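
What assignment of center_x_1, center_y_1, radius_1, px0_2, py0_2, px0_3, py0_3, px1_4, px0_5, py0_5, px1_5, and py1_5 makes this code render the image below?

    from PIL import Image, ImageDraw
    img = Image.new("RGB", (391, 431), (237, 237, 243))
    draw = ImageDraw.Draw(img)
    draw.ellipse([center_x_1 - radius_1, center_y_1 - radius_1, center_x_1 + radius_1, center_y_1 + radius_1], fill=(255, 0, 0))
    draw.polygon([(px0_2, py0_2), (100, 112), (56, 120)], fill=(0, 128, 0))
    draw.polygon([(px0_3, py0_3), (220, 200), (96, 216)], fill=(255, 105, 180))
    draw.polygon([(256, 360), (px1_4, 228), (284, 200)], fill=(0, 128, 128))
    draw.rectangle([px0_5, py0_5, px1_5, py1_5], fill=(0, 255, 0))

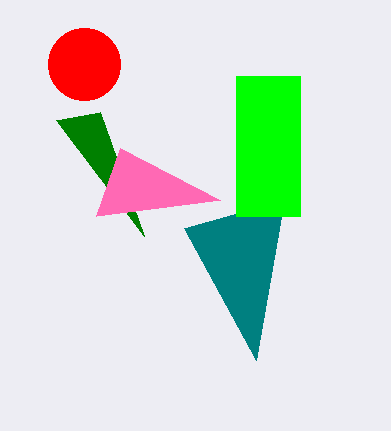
center_x_1 = 84, center_y_1 = 64, radius_1 = 36, px0_2 = 144, py0_2 = 236, px0_3 = 120, py0_3 = 148, px1_4 = 184, px0_5 = 236, py0_5 = 76, px1_5 = 300, py1_5 = 216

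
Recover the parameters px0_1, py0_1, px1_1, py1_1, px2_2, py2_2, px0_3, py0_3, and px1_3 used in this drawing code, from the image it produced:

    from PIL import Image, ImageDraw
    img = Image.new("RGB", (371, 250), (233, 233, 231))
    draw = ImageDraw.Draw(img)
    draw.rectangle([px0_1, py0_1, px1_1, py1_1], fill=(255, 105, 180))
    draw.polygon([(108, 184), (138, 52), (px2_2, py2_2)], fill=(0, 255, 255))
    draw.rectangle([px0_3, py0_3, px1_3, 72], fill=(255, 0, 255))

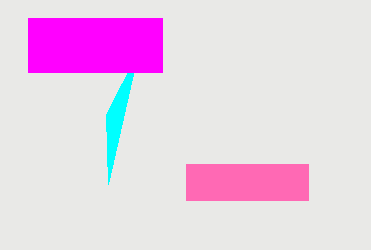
px0_1 = 186
py0_1 = 164
px1_1 = 308
py1_1 = 200
px2_2 = 106
py2_2 = 114
px0_3 = 28
py0_3 = 18
px1_3 = 162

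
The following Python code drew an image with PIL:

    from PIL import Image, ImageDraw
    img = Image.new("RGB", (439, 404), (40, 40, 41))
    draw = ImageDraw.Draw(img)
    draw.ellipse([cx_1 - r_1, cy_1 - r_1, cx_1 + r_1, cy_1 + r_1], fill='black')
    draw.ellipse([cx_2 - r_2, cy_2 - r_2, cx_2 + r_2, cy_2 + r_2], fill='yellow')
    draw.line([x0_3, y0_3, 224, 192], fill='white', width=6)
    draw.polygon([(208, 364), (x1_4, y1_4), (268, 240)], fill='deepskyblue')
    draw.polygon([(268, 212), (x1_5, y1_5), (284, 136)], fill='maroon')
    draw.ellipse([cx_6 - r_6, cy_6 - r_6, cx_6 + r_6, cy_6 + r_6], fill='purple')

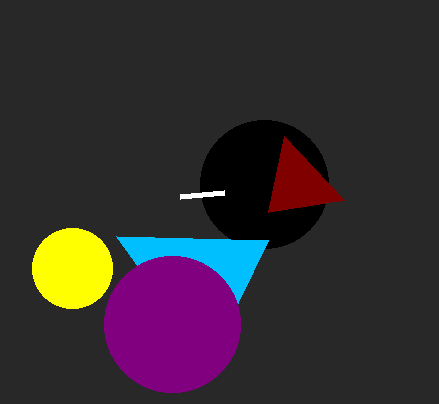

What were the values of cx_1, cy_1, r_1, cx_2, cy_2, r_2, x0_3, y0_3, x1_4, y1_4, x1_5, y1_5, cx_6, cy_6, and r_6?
cx_1 = 264; cy_1 = 184; r_1 = 64; cx_2 = 72; cy_2 = 268; r_2 = 40; x0_3 = 180; y0_3 = 196; x1_4 = 116; y1_4 = 236; x1_5 = 344; y1_5 = 200; cx_6 = 172; cy_6 = 324; r_6 = 68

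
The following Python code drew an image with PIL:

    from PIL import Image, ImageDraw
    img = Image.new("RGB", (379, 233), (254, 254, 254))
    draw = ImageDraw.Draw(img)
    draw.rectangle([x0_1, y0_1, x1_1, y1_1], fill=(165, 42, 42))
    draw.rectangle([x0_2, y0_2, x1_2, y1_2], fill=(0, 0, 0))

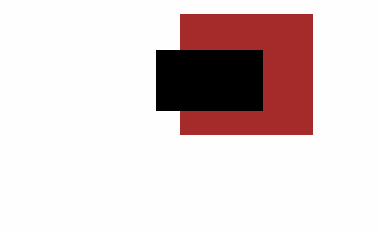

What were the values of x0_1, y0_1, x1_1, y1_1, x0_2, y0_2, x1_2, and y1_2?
x0_1 = 180
y0_1 = 14
x1_1 = 312
y1_1 = 134
x0_2 = 156
y0_2 = 50
x1_2 = 262
y1_2 = 110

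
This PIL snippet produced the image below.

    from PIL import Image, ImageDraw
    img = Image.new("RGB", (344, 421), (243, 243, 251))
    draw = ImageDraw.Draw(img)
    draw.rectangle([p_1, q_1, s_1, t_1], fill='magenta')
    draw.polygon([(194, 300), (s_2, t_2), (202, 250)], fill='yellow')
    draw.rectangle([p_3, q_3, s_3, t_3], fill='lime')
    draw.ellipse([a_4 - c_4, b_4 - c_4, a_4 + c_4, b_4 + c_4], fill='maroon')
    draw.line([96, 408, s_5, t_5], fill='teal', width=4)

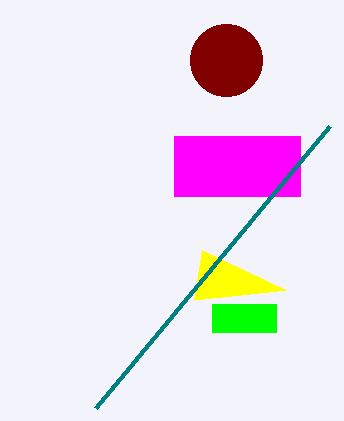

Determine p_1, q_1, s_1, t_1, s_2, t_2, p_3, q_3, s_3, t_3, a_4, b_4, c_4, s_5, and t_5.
p_1 = 174, q_1 = 136, s_1 = 300, t_1 = 196, s_2 = 286, t_2 = 290, p_3 = 212, q_3 = 304, s_3 = 276, t_3 = 332, a_4 = 226, b_4 = 60, c_4 = 36, s_5 = 330, t_5 = 126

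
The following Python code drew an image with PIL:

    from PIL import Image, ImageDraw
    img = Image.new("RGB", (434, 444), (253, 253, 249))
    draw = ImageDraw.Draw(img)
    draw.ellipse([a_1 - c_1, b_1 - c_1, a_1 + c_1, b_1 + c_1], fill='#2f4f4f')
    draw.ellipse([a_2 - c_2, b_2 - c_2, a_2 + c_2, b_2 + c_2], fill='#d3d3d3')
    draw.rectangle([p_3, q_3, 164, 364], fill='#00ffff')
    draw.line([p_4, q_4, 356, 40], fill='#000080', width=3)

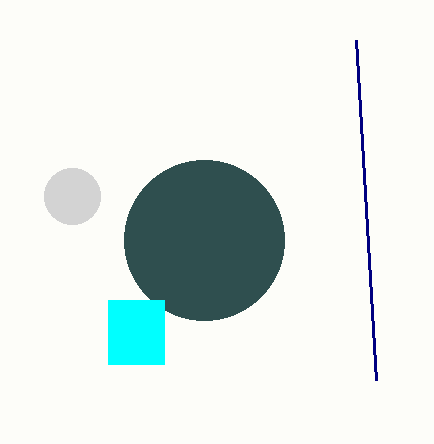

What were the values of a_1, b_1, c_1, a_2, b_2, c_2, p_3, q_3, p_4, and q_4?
a_1 = 204
b_1 = 240
c_1 = 80
a_2 = 72
b_2 = 196
c_2 = 28
p_3 = 108
q_3 = 300
p_4 = 376
q_4 = 380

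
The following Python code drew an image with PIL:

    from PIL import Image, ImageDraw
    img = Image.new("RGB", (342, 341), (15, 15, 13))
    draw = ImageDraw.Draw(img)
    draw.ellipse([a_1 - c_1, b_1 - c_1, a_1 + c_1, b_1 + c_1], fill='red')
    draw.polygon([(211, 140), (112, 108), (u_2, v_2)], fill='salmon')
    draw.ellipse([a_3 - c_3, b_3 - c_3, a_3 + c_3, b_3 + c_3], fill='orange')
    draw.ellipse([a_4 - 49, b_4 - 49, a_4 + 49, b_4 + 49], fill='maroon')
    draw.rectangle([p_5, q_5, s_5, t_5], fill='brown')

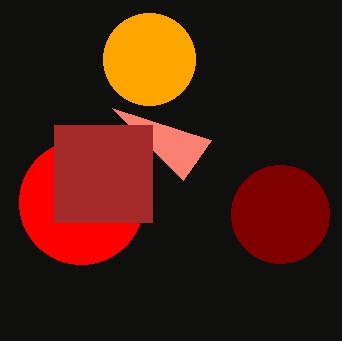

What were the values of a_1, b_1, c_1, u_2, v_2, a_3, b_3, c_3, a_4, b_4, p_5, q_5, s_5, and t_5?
a_1 = 81, b_1 = 202, c_1 = 62, u_2 = 183, v_2 = 180, a_3 = 149, b_3 = 59, c_3 = 46, a_4 = 280, b_4 = 214, p_5 = 54, q_5 = 125, s_5 = 152, t_5 = 222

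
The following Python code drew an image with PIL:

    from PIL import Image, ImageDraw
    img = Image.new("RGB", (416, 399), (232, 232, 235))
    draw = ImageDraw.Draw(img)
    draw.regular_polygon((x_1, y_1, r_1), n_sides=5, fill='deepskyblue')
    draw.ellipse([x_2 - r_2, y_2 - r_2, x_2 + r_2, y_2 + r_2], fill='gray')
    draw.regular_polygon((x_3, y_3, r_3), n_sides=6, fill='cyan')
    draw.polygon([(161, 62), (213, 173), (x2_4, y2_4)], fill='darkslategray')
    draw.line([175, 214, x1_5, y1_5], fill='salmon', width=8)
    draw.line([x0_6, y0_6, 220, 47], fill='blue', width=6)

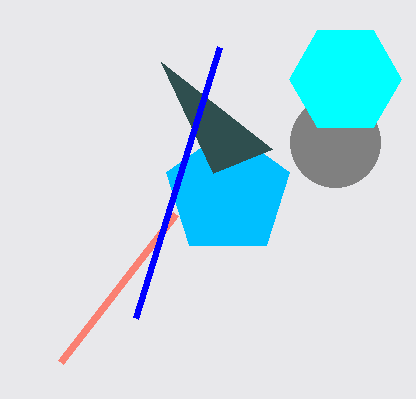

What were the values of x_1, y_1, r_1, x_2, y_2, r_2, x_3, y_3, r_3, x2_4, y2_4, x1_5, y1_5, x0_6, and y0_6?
x_1 = 228; y_1 = 193; r_1 = 65; x_2 = 335; y_2 = 142; r_2 = 45; x_3 = 345; y_3 = 79; r_3 = 56; x2_4 = 272; y2_4 = 149; x1_5 = 60; y1_5 = 362; x0_6 = 136; y0_6 = 318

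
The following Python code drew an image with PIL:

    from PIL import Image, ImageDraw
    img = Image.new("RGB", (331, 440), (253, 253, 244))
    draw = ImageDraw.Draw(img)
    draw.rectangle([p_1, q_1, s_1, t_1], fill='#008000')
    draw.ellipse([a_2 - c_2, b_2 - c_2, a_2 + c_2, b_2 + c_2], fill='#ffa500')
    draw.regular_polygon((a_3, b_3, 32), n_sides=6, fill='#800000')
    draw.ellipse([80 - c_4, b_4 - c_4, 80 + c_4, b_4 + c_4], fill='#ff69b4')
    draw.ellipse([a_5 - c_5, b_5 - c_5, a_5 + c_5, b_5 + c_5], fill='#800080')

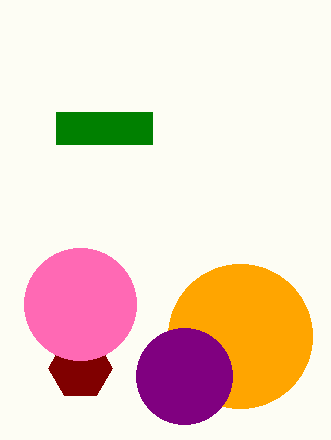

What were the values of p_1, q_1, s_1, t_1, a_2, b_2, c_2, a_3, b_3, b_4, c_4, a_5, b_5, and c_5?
p_1 = 56, q_1 = 112, s_1 = 152, t_1 = 144, a_2 = 240, b_2 = 336, c_2 = 72, a_3 = 80, b_3 = 368, b_4 = 304, c_4 = 56, a_5 = 184, b_5 = 376, c_5 = 48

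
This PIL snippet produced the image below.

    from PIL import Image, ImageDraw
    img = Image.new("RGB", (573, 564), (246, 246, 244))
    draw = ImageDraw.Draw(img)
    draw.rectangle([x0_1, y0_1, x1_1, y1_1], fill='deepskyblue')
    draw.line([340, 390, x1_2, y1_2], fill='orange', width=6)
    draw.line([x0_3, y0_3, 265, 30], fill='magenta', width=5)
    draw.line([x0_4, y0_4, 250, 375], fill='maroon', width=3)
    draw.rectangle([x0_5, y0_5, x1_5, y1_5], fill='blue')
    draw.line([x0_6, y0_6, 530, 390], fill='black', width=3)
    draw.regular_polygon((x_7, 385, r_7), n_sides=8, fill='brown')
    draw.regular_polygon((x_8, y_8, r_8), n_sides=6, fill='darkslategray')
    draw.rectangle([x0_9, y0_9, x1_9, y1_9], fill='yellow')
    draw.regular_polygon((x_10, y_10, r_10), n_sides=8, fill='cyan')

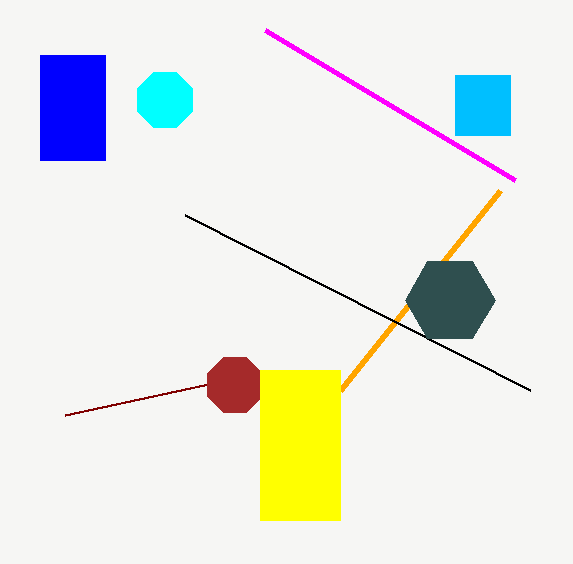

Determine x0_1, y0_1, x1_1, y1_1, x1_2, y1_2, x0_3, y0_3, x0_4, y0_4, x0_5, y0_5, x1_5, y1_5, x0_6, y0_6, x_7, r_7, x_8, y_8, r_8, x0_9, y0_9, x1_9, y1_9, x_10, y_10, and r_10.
x0_1 = 455; y0_1 = 75; x1_1 = 510; y1_1 = 135; x1_2 = 500; y1_2 = 190; x0_3 = 515; y0_3 = 180; x0_4 = 65; y0_4 = 415; x0_5 = 40; y0_5 = 55; x1_5 = 105; y1_5 = 160; x0_6 = 185; y0_6 = 215; x_7 = 235; r_7 = 30; x_8 = 450; y_8 = 300; r_8 = 45; x0_9 = 260; y0_9 = 370; x1_9 = 340; y1_9 = 520; x_10 = 165; y_10 = 100; r_10 = 30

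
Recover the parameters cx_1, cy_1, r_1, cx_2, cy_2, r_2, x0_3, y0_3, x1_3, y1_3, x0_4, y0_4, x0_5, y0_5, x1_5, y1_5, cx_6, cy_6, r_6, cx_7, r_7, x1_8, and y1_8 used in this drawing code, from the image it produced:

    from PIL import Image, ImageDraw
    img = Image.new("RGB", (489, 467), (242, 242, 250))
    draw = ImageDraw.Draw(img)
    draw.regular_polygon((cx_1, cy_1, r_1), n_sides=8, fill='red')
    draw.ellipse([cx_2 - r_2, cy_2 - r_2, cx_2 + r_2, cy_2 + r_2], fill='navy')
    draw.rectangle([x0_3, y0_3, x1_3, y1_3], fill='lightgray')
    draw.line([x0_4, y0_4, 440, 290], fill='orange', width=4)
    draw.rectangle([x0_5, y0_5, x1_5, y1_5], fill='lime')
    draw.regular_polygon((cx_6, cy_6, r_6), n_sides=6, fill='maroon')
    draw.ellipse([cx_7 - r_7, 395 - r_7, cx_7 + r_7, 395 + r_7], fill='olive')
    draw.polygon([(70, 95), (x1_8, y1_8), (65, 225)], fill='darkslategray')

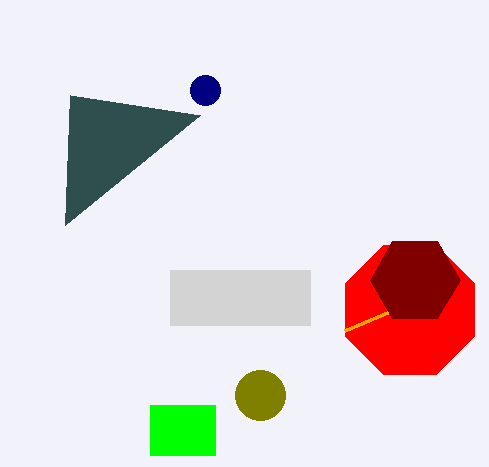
cx_1 = 410
cy_1 = 310
r_1 = 70
cx_2 = 205
cy_2 = 90
r_2 = 15
x0_3 = 170
y0_3 = 270
x1_3 = 310
y1_3 = 325
x0_4 = 345
y0_4 = 330
x0_5 = 150
y0_5 = 405
x1_5 = 215
y1_5 = 455
cx_6 = 415
cy_6 = 280
r_6 = 45
cx_7 = 260
r_7 = 25
x1_8 = 200
y1_8 = 115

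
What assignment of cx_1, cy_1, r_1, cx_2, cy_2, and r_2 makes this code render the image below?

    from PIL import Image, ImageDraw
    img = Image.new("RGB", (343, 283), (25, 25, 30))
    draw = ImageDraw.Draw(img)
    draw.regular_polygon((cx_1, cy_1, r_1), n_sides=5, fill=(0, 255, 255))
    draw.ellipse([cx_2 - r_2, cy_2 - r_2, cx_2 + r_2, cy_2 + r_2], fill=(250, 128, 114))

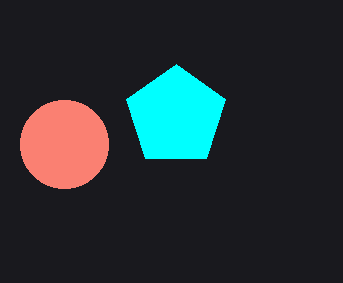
cx_1 = 176; cy_1 = 116; r_1 = 52; cx_2 = 64; cy_2 = 144; r_2 = 44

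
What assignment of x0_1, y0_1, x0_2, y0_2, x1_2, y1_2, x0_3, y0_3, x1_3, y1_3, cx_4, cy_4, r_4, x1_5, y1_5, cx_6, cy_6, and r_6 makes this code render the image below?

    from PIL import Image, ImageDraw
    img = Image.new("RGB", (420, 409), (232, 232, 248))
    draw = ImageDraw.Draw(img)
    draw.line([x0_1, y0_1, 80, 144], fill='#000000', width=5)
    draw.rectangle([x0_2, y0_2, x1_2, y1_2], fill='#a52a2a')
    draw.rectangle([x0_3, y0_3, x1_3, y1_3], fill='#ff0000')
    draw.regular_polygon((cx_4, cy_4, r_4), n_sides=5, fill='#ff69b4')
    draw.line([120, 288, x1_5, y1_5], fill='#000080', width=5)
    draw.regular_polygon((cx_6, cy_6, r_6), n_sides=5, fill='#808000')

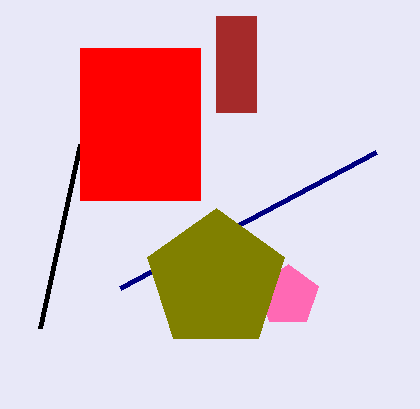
x0_1 = 40, y0_1 = 328, x0_2 = 216, y0_2 = 16, x1_2 = 256, y1_2 = 112, x0_3 = 80, y0_3 = 48, x1_3 = 200, y1_3 = 200, cx_4 = 288, cy_4 = 296, r_4 = 32, x1_5 = 376, y1_5 = 152, cx_6 = 216, cy_6 = 280, r_6 = 72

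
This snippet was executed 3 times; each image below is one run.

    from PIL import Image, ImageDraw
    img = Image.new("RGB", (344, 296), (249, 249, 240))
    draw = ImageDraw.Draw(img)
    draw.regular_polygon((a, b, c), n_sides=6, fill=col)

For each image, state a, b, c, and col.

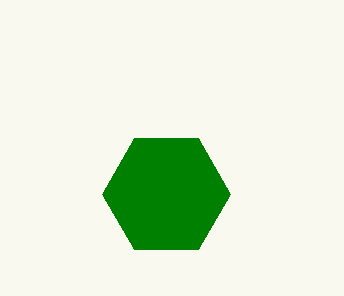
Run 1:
a = 166, b = 194, c = 64, col = 'green'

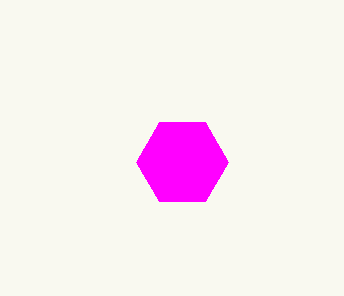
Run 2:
a = 182, b = 162, c = 46, col = 'magenta'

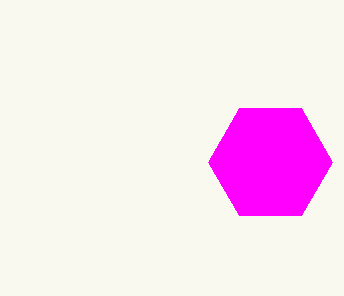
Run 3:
a = 270
b = 162
c = 62
col = 'magenta'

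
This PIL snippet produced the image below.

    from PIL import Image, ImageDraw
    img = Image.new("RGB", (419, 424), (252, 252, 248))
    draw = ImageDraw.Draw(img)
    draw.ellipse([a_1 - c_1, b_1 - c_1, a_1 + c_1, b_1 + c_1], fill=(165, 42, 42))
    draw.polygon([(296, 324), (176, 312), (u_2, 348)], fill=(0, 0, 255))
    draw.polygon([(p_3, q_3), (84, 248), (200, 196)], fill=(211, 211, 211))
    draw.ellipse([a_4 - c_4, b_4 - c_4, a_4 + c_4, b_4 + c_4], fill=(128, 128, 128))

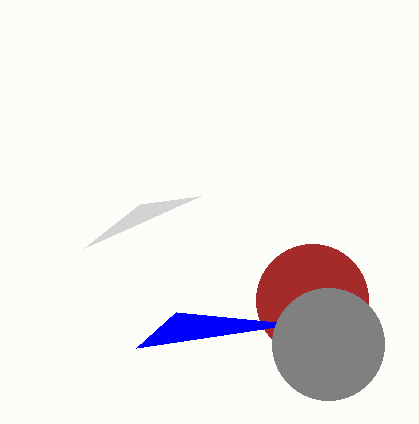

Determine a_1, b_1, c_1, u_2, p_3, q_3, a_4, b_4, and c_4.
a_1 = 312
b_1 = 300
c_1 = 56
u_2 = 136
p_3 = 140
q_3 = 204
a_4 = 328
b_4 = 344
c_4 = 56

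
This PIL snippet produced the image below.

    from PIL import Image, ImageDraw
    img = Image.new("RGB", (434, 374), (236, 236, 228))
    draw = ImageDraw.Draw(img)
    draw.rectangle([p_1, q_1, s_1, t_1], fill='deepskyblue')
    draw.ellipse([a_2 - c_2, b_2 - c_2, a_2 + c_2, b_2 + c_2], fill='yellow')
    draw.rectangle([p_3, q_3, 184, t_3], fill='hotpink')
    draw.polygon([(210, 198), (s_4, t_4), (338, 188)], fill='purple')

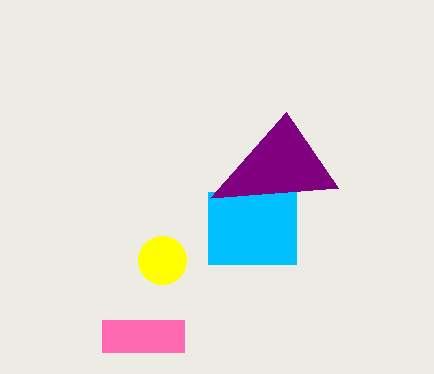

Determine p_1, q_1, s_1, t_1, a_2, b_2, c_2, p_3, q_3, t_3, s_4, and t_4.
p_1 = 208, q_1 = 192, s_1 = 296, t_1 = 264, a_2 = 162, b_2 = 260, c_2 = 24, p_3 = 102, q_3 = 320, t_3 = 352, s_4 = 286, t_4 = 112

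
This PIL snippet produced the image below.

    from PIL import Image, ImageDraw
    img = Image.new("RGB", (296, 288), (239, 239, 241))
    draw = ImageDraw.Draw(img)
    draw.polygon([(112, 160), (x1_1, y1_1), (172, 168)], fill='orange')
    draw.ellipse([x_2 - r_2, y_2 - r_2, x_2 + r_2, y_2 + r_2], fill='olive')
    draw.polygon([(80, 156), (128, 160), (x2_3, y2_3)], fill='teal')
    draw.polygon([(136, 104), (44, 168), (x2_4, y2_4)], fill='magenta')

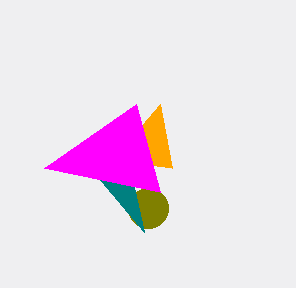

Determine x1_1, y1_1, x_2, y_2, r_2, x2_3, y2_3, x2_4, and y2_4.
x1_1 = 160; y1_1 = 104; x_2 = 148; y_2 = 208; r_2 = 20; x2_3 = 144; y2_3 = 232; x2_4 = 160; y2_4 = 192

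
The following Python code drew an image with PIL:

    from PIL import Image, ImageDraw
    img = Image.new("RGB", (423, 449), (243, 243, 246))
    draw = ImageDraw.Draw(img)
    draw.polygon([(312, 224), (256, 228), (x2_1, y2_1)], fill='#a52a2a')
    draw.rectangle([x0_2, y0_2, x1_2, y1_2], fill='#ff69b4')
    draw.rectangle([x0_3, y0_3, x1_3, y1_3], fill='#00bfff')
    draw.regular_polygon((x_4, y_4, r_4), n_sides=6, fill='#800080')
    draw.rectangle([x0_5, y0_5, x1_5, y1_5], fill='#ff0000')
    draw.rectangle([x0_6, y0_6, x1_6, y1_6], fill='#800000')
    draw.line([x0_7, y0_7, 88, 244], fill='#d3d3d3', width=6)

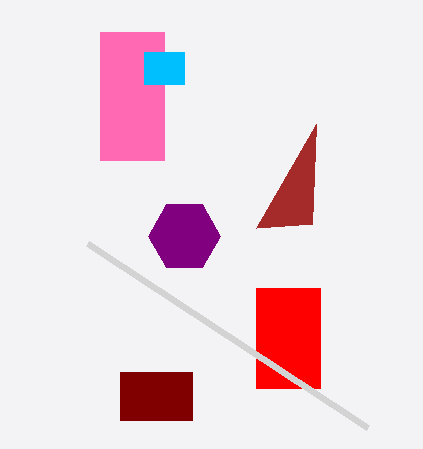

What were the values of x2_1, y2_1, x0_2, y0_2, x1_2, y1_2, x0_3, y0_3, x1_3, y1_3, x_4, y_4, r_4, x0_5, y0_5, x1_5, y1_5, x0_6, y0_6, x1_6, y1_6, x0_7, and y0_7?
x2_1 = 316, y2_1 = 124, x0_2 = 100, y0_2 = 32, x1_2 = 164, y1_2 = 160, x0_3 = 144, y0_3 = 52, x1_3 = 184, y1_3 = 84, x_4 = 184, y_4 = 236, r_4 = 36, x0_5 = 256, y0_5 = 288, x1_5 = 320, y1_5 = 388, x0_6 = 120, y0_6 = 372, x1_6 = 192, y1_6 = 420, x0_7 = 368, y0_7 = 428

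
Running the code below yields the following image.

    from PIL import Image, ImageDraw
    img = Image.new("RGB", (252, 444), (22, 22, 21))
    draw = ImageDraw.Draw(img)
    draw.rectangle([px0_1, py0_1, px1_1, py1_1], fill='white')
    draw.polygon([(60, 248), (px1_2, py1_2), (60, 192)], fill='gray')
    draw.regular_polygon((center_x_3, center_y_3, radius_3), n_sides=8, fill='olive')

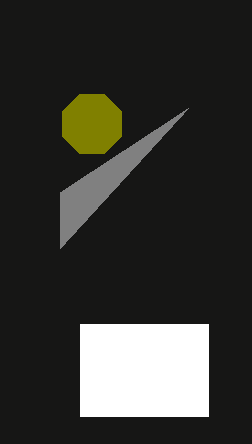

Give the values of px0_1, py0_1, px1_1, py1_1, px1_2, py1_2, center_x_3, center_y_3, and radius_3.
px0_1 = 80
py0_1 = 324
px1_1 = 208
py1_1 = 416
px1_2 = 188
py1_2 = 108
center_x_3 = 92
center_y_3 = 124
radius_3 = 32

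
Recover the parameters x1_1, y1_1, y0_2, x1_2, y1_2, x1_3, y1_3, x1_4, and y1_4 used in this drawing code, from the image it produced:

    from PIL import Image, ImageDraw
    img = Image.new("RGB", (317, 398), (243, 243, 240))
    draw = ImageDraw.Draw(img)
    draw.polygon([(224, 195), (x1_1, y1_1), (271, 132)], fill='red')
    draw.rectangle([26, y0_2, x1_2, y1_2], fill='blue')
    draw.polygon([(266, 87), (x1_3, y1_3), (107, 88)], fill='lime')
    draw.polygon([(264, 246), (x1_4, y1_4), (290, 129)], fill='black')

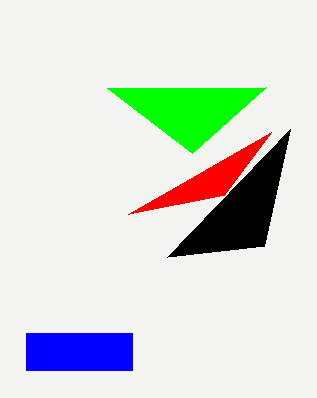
x1_1 = 128, y1_1 = 214, y0_2 = 333, x1_2 = 132, y1_2 = 370, x1_3 = 192, y1_3 = 153, x1_4 = 167, y1_4 = 257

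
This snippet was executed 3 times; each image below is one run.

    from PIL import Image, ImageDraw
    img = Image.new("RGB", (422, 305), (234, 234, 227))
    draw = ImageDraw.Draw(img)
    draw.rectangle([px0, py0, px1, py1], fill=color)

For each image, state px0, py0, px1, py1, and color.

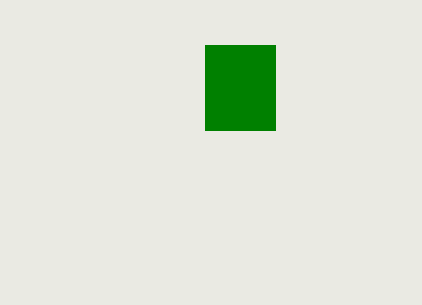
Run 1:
px0 = 205
py0 = 45
px1 = 275
py1 = 130
color = 'green'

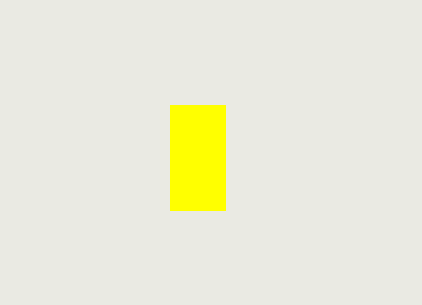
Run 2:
px0 = 170
py0 = 105
px1 = 225
py1 = 210
color = 'yellow'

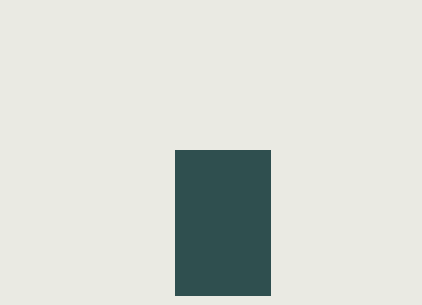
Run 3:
px0 = 175, py0 = 150, px1 = 270, py1 = 295, color = 'darkslategray'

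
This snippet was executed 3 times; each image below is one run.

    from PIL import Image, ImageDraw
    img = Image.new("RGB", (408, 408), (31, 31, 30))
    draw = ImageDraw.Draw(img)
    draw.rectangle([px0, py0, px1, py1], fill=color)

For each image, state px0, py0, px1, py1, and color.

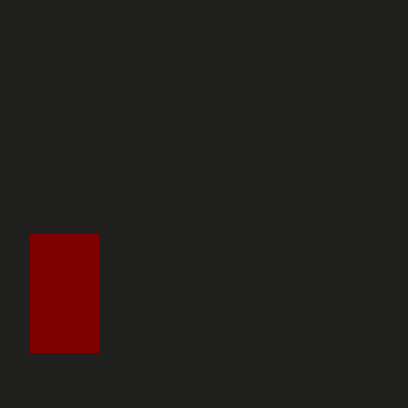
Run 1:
px0 = 30
py0 = 234
px1 = 98
py1 = 352
color = 'maroon'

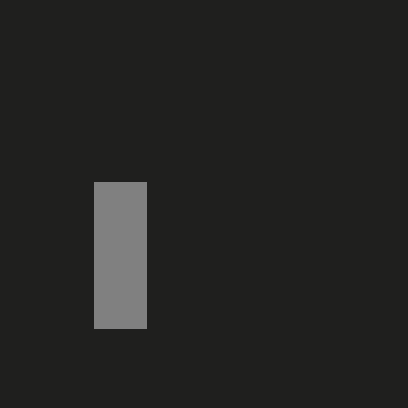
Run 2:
px0 = 94, py0 = 182, px1 = 146, py1 = 328, color = 'gray'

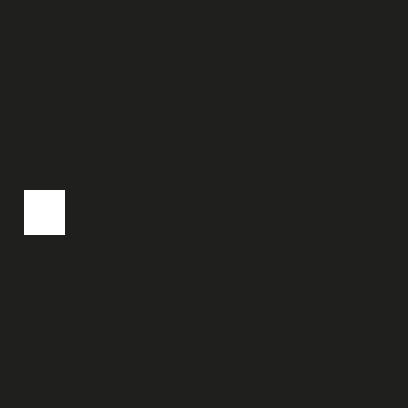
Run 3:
px0 = 24
py0 = 190
px1 = 64
py1 = 234
color = 'white'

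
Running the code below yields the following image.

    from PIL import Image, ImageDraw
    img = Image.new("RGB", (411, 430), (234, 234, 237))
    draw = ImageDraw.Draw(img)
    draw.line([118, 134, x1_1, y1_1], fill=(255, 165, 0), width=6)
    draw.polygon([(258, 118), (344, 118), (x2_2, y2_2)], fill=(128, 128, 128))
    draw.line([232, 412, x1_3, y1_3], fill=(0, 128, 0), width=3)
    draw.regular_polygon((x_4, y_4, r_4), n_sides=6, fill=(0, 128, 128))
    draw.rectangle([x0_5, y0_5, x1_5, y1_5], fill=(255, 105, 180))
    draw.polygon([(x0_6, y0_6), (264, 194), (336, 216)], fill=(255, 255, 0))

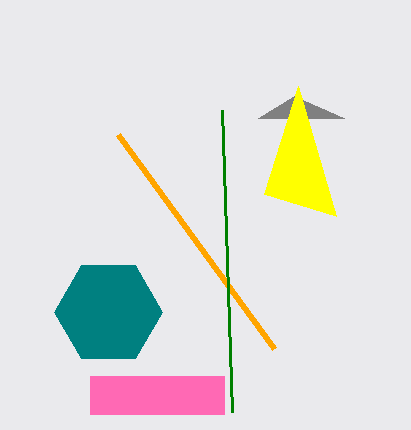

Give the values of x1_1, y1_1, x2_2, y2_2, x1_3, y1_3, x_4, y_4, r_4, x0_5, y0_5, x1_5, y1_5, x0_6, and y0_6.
x1_1 = 274; y1_1 = 348; x2_2 = 294; y2_2 = 96; x1_3 = 222; y1_3 = 110; x_4 = 108; y_4 = 312; r_4 = 54; x0_5 = 90; y0_5 = 376; x1_5 = 224; y1_5 = 414; x0_6 = 298; y0_6 = 86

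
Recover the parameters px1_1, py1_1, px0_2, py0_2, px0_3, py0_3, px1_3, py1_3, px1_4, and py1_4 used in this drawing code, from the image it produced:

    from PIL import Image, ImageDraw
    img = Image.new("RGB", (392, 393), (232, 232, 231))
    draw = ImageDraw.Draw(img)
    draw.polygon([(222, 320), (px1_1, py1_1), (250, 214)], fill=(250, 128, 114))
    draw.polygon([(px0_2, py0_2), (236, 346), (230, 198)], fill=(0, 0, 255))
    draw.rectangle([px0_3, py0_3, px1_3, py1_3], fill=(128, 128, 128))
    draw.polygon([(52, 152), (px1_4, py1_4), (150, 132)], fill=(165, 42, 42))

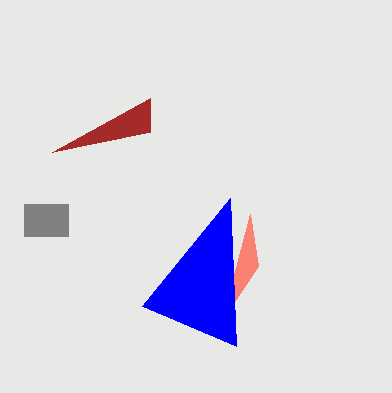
px1_1 = 258; py1_1 = 266; px0_2 = 142; py0_2 = 306; px0_3 = 24; py0_3 = 204; px1_3 = 68; py1_3 = 236; px1_4 = 150; py1_4 = 98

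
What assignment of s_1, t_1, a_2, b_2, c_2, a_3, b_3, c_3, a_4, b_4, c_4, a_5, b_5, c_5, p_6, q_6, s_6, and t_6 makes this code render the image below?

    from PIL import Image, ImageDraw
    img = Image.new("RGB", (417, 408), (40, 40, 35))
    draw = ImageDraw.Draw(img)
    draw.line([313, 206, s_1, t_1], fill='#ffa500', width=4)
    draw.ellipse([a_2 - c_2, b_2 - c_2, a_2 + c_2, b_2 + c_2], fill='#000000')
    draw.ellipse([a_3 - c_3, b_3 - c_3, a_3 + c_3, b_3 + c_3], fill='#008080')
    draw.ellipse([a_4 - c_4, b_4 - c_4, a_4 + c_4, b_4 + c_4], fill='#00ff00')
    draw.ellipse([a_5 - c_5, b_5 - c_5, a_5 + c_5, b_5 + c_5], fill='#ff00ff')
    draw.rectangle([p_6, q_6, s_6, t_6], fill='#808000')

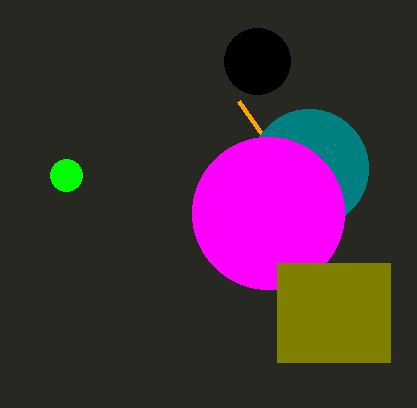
s_1 = 239
t_1 = 101
a_2 = 257
b_2 = 61
c_2 = 33
a_3 = 309
b_3 = 168
c_3 = 59
a_4 = 66
b_4 = 175
c_4 = 16
a_5 = 268
b_5 = 213
c_5 = 76
p_6 = 277
q_6 = 263
s_6 = 390
t_6 = 362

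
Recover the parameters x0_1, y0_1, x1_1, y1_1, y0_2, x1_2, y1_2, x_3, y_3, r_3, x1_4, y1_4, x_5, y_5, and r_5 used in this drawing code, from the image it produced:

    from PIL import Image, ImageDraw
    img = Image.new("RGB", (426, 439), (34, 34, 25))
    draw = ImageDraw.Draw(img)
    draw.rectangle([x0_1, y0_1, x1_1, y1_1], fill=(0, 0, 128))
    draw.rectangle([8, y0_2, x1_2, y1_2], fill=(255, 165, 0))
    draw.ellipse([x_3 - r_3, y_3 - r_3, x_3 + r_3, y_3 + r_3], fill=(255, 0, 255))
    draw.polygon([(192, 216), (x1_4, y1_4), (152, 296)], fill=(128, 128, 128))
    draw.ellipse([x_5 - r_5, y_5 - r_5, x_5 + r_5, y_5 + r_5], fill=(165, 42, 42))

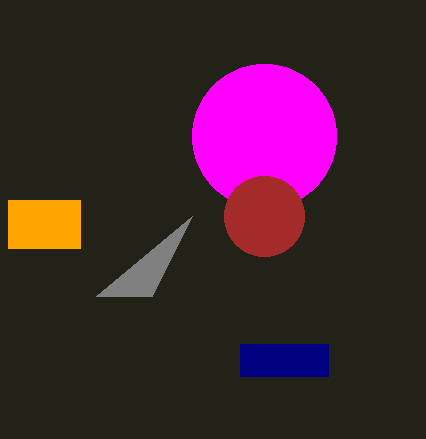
x0_1 = 240, y0_1 = 344, x1_1 = 328, y1_1 = 376, y0_2 = 200, x1_2 = 80, y1_2 = 248, x_3 = 264, y_3 = 136, r_3 = 72, x1_4 = 96, y1_4 = 296, x_5 = 264, y_5 = 216, r_5 = 40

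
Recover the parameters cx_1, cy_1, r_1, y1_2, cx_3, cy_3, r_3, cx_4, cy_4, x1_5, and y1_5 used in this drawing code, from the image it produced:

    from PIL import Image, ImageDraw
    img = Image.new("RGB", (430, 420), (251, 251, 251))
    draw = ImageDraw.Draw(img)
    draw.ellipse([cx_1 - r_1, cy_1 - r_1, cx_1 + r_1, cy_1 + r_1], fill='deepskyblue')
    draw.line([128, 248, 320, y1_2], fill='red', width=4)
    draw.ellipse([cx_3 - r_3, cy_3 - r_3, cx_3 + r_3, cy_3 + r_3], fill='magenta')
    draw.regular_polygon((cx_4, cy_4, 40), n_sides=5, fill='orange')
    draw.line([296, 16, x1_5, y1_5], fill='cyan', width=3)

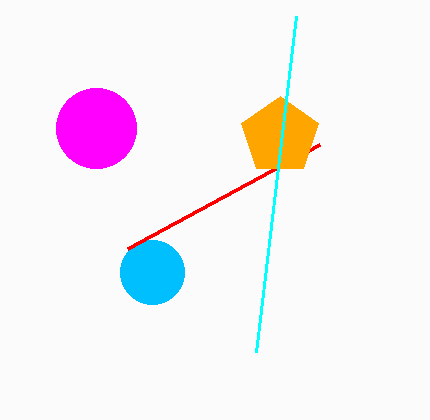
cx_1 = 152; cy_1 = 272; r_1 = 32; y1_2 = 144; cx_3 = 96; cy_3 = 128; r_3 = 40; cx_4 = 280; cy_4 = 136; x1_5 = 256; y1_5 = 352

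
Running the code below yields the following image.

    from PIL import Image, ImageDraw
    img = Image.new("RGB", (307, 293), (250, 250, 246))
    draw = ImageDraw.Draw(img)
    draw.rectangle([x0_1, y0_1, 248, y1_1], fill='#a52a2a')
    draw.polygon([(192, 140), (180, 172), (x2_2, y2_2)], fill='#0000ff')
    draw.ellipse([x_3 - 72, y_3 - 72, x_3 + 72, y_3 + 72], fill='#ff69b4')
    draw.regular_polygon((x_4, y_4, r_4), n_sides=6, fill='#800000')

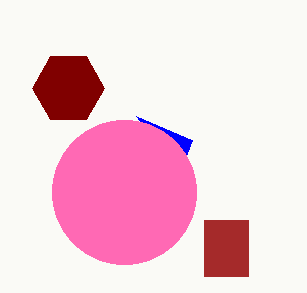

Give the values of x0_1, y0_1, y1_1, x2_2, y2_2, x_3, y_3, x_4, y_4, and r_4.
x0_1 = 204; y0_1 = 220; y1_1 = 276; x2_2 = 136; y2_2 = 116; x_3 = 124; y_3 = 192; x_4 = 68; y_4 = 88; r_4 = 36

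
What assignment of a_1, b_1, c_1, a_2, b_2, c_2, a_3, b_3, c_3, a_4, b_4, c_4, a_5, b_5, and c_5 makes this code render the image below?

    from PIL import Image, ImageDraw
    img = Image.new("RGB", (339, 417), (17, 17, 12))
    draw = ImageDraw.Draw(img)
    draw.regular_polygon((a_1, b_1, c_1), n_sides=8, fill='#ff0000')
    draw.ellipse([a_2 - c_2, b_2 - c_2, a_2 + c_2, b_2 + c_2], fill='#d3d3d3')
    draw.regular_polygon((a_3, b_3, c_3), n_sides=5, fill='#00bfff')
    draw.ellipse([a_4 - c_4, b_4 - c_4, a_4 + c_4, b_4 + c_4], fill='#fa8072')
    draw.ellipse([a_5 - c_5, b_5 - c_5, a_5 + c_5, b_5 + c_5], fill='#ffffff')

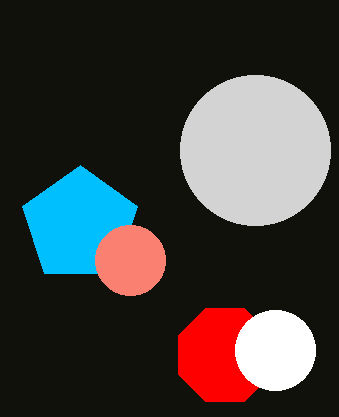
a_1 = 225, b_1 = 355, c_1 = 50, a_2 = 255, b_2 = 150, c_2 = 75, a_3 = 80, b_3 = 225, c_3 = 60, a_4 = 130, b_4 = 260, c_4 = 35, a_5 = 275, b_5 = 350, c_5 = 40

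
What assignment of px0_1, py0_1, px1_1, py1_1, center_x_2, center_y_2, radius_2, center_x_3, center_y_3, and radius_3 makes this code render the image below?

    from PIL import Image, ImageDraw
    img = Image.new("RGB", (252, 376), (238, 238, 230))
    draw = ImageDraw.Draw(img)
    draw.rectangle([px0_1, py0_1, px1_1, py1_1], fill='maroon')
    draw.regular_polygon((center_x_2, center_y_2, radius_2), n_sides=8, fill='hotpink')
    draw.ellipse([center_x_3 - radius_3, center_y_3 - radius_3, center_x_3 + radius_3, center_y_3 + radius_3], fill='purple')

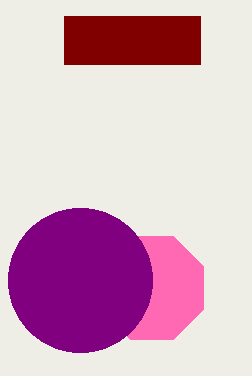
px0_1 = 64
py0_1 = 16
px1_1 = 200
py1_1 = 64
center_x_2 = 152
center_y_2 = 288
radius_2 = 56
center_x_3 = 80
center_y_3 = 280
radius_3 = 72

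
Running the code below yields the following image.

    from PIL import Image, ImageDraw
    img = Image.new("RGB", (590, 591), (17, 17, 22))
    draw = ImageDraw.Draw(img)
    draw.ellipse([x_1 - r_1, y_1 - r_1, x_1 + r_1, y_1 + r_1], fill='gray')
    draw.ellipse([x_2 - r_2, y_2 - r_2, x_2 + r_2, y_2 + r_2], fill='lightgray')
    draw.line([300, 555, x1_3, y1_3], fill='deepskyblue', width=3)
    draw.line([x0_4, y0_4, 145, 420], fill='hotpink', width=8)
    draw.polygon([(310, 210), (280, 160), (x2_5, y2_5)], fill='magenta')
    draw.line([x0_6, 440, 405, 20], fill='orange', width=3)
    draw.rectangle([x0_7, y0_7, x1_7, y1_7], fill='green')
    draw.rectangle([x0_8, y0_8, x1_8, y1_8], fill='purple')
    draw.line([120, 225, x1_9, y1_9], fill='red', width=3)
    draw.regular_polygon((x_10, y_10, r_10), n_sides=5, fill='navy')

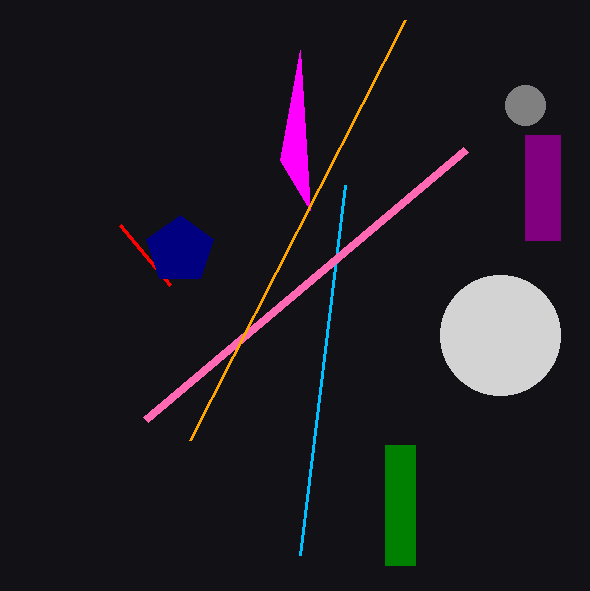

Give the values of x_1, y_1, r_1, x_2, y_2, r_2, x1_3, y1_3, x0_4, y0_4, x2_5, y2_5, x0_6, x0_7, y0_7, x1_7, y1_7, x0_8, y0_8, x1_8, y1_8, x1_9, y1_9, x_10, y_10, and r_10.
x_1 = 525
y_1 = 105
r_1 = 20
x_2 = 500
y_2 = 335
r_2 = 60
x1_3 = 345
y1_3 = 185
x0_4 = 465
y0_4 = 150
x2_5 = 300
y2_5 = 50
x0_6 = 190
x0_7 = 385
y0_7 = 445
x1_7 = 415
y1_7 = 565
x0_8 = 525
y0_8 = 135
x1_8 = 560
y1_8 = 240
x1_9 = 170
y1_9 = 285
x_10 = 180
y_10 = 250
r_10 = 35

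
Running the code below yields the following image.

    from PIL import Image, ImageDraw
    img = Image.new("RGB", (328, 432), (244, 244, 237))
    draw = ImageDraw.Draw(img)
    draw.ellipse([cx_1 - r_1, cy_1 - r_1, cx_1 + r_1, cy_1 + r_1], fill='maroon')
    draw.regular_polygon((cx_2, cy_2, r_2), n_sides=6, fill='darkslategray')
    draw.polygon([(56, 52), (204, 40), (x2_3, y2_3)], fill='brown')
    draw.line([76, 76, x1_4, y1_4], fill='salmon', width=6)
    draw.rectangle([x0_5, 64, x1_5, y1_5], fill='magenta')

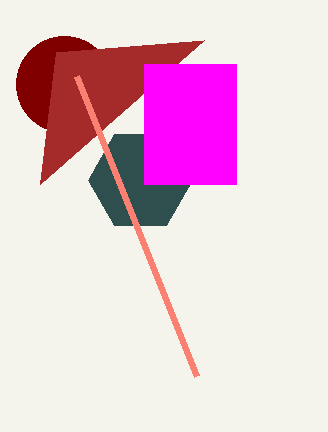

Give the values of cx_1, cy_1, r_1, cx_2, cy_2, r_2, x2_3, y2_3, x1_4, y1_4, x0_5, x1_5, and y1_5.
cx_1 = 64; cy_1 = 84; r_1 = 48; cx_2 = 140; cy_2 = 180; r_2 = 52; x2_3 = 40; y2_3 = 184; x1_4 = 196; y1_4 = 376; x0_5 = 144; x1_5 = 236; y1_5 = 184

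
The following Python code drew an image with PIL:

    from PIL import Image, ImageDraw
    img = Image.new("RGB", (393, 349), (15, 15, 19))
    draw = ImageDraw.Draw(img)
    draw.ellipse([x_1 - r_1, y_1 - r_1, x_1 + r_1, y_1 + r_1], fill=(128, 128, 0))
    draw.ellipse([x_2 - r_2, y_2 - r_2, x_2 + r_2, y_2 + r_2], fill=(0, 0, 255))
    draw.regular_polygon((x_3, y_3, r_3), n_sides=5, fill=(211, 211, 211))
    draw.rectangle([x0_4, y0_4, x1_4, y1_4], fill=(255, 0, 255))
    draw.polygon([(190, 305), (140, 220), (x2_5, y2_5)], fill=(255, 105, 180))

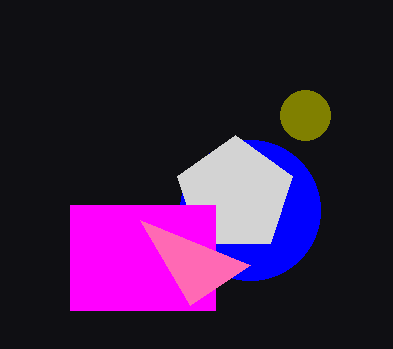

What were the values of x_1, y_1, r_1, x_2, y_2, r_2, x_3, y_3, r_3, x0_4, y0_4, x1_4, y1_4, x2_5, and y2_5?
x_1 = 305, y_1 = 115, r_1 = 25, x_2 = 250, y_2 = 210, r_2 = 70, x_3 = 235, y_3 = 195, r_3 = 60, x0_4 = 70, y0_4 = 205, x1_4 = 215, y1_4 = 310, x2_5 = 250, y2_5 = 265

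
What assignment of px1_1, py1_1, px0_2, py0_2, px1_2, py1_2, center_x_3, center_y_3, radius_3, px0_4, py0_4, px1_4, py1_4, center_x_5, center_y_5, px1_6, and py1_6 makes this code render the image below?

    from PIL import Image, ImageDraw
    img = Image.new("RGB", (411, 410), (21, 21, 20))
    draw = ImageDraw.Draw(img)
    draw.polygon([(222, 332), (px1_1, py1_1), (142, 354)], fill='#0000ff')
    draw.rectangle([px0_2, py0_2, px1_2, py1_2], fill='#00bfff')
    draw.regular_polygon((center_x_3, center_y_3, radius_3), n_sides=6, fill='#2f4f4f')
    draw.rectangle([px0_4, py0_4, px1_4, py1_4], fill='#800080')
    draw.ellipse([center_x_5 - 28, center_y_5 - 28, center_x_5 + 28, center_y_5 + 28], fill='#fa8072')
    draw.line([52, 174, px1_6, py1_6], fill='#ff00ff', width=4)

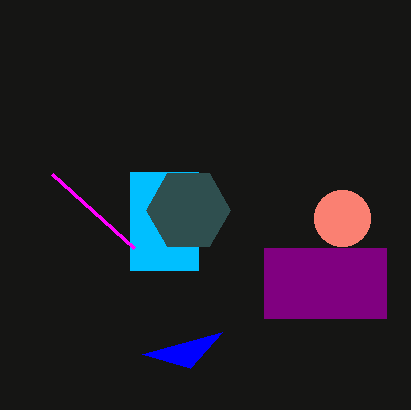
px1_1 = 190
py1_1 = 368
px0_2 = 130
py0_2 = 172
px1_2 = 198
py1_2 = 270
center_x_3 = 188
center_y_3 = 210
radius_3 = 42
px0_4 = 264
py0_4 = 248
px1_4 = 386
py1_4 = 318
center_x_5 = 342
center_y_5 = 218
px1_6 = 134
py1_6 = 248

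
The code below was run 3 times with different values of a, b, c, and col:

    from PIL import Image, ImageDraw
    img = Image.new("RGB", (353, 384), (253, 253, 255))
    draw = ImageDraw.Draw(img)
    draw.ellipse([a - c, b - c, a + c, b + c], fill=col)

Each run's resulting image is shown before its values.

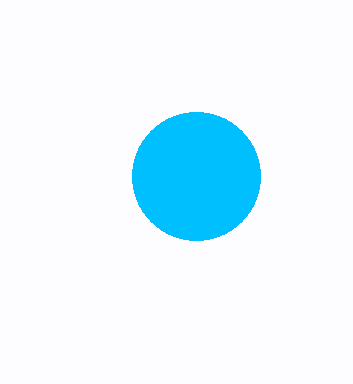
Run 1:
a = 196, b = 176, c = 64, col = 'deepskyblue'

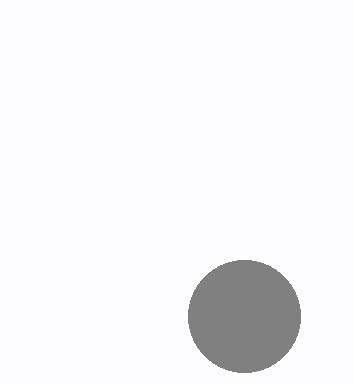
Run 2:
a = 244
b = 316
c = 56
col = 'gray'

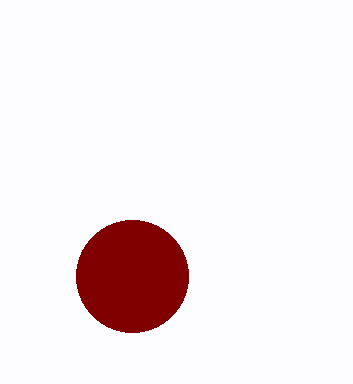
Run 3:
a = 132, b = 276, c = 56, col = 'maroon'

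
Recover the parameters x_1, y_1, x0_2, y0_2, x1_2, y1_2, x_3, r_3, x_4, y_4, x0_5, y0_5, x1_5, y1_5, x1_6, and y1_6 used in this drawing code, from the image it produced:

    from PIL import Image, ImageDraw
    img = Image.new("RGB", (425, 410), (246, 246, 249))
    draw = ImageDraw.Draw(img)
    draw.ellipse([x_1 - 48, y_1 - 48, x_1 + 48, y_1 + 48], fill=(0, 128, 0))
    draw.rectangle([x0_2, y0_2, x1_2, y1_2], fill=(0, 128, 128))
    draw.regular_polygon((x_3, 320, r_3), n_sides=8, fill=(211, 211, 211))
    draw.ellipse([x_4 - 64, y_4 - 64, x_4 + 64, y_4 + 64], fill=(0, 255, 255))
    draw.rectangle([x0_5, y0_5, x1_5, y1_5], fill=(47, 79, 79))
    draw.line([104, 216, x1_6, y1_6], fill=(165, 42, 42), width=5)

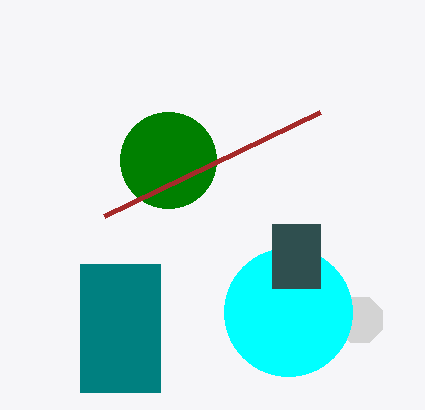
x_1 = 168; y_1 = 160; x0_2 = 80; y0_2 = 264; x1_2 = 160; y1_2 = 392; x_3 = 360; r_3 = 24; x_4 = 288; y_4 = 312; x0_5 = 272; y0_5 = 224; x1_5 = 320; y1_5 = 288; x1_6 = 320; y1_6 = 112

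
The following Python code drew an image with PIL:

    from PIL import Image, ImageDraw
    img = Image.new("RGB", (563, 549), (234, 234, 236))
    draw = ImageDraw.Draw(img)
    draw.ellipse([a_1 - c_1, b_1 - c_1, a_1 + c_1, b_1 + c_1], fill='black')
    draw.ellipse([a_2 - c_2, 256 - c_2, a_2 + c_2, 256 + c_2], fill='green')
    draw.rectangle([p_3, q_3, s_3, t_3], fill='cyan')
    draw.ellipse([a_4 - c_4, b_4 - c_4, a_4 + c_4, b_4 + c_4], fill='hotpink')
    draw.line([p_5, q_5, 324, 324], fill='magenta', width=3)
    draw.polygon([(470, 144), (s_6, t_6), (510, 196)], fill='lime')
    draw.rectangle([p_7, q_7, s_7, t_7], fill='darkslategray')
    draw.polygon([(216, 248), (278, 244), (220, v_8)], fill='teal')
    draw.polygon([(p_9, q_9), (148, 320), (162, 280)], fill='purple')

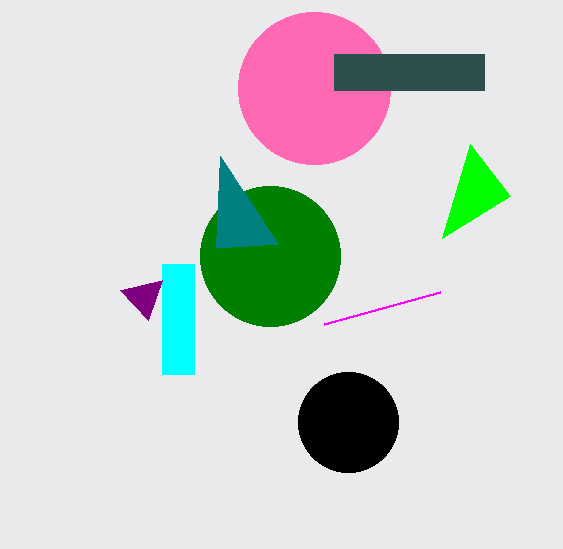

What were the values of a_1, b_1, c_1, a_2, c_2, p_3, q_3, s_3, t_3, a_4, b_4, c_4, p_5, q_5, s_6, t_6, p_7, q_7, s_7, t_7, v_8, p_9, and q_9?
a_1 = 348
b_1 = 422
c_1 = 50
a_2 = 270
c_2 = 70
p_3 = 162
q_3 = 264
s_3 = 194
t_3 = 374
a_4 = 314
b_4 = 88
c_4 = 76
p_5 = 440
q_5 = 292
s_6 = 442
t_6 = 238
p_7 = 334
q_7 = 54
s_7 = 484
t_7 = 90
v_8 = 156
p_9 = 120
q_9 = 290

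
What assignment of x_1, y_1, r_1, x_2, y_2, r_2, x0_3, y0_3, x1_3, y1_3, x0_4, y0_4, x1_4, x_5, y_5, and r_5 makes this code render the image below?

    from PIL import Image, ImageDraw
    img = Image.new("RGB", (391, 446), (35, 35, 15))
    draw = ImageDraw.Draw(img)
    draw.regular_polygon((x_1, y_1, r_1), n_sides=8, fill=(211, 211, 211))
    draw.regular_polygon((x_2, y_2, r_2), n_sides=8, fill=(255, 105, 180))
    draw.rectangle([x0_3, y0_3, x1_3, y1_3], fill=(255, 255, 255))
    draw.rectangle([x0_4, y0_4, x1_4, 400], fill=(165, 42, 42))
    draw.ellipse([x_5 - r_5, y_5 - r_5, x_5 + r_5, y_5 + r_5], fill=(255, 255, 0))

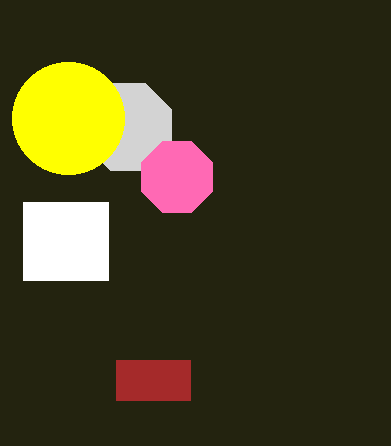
x_1 = 128, y_1 = 127, r_1 = 47, x_2 = 177, y_2 = 177, r_2 = 38, x0_3 = 23, y0_3 = 202, x1_3 = 108, y1_3 = 280, x0_4 = 116, y0_4 = 360, x1_4 = 190, x_5 = 68, y_5 = 118, r_5 = 56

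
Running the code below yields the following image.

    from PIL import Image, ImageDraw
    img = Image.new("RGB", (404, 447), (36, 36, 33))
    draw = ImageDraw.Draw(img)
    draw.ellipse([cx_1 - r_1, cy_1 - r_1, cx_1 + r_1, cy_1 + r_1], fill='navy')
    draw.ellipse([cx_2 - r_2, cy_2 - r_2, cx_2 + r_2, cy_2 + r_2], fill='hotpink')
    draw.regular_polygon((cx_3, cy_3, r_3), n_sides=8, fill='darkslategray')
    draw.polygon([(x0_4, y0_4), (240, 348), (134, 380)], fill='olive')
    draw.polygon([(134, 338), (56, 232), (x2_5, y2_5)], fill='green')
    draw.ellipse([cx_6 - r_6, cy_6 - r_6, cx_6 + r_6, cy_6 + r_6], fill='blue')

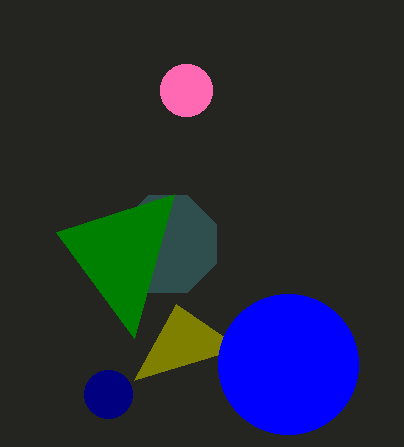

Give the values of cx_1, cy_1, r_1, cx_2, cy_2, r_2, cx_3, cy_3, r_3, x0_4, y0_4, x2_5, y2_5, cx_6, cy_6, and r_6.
cx_1 = 108
cy_1 = 394
r_1 = 24
cx_2 = 186
cy_2 = 90
r_2 = 26
cx_3 = 168
cy_3 = 244
r_3 = 52
x0_4 = 176
y0_4 = 304
x2_5 = 174
y2_5 = 194
cx_6 = 288
cy_6 = 364
r_6 = 70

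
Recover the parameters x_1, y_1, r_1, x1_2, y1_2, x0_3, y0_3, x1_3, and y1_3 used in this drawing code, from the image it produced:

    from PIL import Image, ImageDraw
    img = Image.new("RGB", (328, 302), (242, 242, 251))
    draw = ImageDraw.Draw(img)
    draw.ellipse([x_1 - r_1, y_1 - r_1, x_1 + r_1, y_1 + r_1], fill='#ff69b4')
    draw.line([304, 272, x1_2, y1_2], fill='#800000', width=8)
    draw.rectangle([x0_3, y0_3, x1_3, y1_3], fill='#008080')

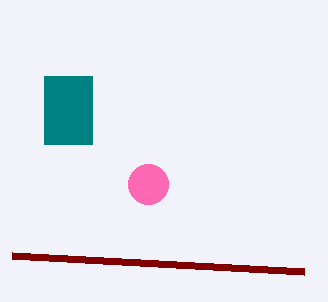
x_1 = 148, y_1 = 184, r_1 = 20, x1_2 = 12, y1_2 = 256, x0_3 = 44, y0_3 = 76, x1_3 = 92, y1_3 = 144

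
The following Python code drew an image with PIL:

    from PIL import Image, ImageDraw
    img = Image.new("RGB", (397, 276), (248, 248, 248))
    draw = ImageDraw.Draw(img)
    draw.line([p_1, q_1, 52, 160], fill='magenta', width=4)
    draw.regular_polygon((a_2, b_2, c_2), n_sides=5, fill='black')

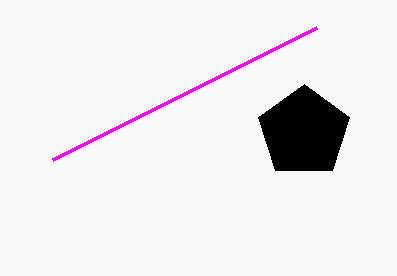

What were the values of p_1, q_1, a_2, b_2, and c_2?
p_1 = 316; q_1 = 28; a_2 = 304; b_2 = 132; c_2 = 48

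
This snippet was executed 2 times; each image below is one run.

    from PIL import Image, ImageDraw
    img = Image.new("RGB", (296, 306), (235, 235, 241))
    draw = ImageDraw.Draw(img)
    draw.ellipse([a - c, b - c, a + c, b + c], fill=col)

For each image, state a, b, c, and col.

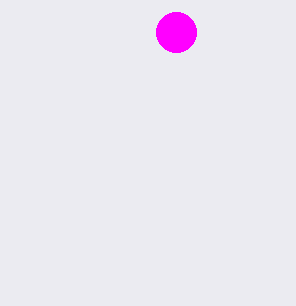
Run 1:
a = 176
b = 32
c = 20
col = 'magenta'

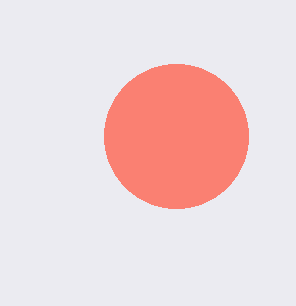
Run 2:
a = 176, b = 136, c = 72, col = 'salmon'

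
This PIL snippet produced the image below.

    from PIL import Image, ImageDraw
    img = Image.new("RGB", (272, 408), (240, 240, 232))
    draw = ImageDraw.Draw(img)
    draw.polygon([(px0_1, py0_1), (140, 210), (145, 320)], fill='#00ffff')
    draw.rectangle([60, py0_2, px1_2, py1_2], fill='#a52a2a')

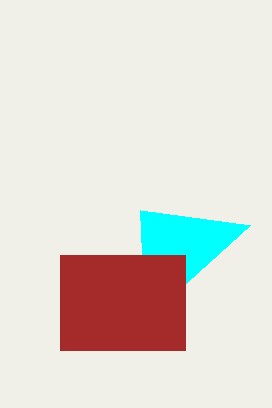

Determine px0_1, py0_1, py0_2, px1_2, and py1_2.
px0_1 = 250
py0_1 = 225
py0_2 = 255
px1_2 = 185
py1_2 = 350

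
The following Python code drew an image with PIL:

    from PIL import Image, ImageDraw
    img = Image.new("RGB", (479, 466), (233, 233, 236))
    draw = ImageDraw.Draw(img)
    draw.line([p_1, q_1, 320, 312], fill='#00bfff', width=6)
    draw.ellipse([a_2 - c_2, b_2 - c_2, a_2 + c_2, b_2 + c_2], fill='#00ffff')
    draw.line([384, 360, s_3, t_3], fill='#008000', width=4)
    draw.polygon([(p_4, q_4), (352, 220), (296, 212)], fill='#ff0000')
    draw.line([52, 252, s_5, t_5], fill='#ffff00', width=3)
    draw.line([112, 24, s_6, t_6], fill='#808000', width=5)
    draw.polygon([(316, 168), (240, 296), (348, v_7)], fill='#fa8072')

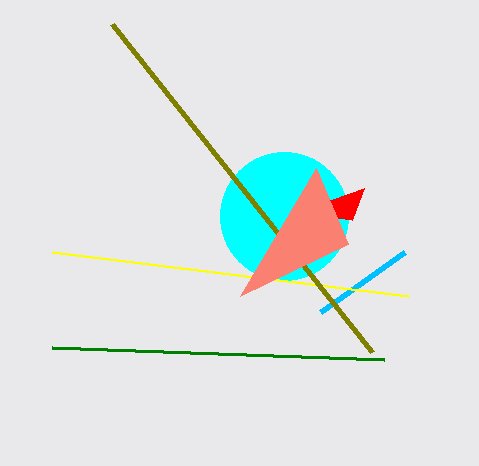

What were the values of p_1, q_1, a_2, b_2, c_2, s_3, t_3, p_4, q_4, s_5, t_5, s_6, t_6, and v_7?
p_1 = 404
q_1 = 252
a_2 = 284
b_2 = 216
c_2 = 64
s_3 = 52
t_3 = 348
p_4 = 364
q_4 = 188
s_5 = 408
t_5 = 296
s_6 = 372
t_6 = 352
v_7 = 244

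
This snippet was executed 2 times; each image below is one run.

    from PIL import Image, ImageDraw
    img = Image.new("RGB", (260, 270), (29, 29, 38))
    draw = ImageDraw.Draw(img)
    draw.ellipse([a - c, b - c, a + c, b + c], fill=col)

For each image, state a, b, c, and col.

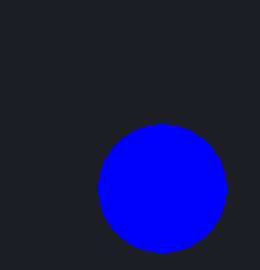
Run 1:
a = 162
b = 188
c = 64
col = 'blue'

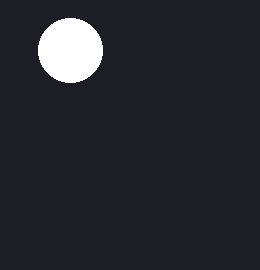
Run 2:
a = 70
b = 50
c = 32
col = 'white'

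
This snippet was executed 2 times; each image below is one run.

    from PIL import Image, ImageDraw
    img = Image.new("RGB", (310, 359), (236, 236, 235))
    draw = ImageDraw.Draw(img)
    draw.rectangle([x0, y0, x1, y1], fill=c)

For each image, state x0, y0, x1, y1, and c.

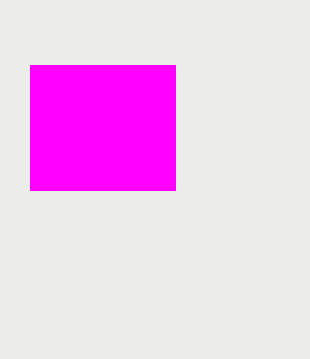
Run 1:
x0 = 30, y0 = 65, x1 = 175, y1 = 190, c = 'magenta'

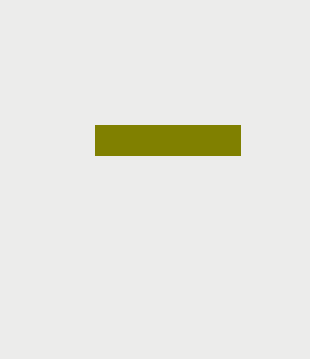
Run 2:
x0 = 95; y0 = 125; x1 = 240; y1 = 155; c = 'olive'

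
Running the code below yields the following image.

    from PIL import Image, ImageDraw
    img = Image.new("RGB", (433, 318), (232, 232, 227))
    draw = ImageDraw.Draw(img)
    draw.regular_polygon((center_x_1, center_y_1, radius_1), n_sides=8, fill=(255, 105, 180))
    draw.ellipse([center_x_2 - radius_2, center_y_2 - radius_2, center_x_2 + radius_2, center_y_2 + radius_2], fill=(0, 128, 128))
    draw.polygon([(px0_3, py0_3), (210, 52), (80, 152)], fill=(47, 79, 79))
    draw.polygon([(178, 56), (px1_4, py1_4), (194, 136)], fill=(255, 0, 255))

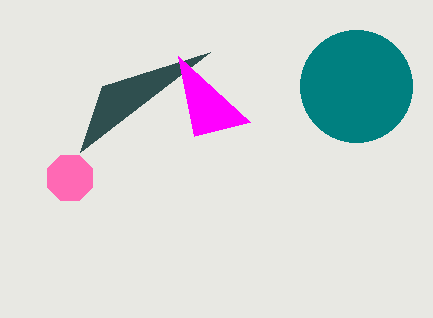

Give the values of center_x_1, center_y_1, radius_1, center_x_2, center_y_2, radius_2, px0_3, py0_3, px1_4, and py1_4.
center_x_1 = 70, center_y_1 = 178, radius_1 = 24, center_x_2 = 356, center_y_2 = 86, radius_2 = 56, px0_3 = 102, py0_3 = 86, px1_4 = 250, py1_4 = 122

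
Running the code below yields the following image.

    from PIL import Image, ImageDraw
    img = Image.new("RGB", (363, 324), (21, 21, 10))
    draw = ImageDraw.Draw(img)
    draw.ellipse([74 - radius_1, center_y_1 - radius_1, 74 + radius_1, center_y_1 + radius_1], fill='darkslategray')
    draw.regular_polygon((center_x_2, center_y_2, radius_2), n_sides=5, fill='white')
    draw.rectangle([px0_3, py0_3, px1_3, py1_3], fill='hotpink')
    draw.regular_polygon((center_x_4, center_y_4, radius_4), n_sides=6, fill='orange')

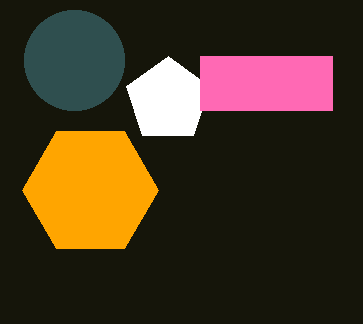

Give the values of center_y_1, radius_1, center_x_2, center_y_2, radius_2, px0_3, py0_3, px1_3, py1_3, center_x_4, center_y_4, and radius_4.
center_y_1 = 60; radius_1 = 50; center_x_2 = 168; center_y_2 = 100; radius_2 = 44; px0_3 = 200; py0_3 = 56; px1_3 = 332; py1_3 = 110; center_x_4 = 90; center_y_4 = 190; radius_4 = 68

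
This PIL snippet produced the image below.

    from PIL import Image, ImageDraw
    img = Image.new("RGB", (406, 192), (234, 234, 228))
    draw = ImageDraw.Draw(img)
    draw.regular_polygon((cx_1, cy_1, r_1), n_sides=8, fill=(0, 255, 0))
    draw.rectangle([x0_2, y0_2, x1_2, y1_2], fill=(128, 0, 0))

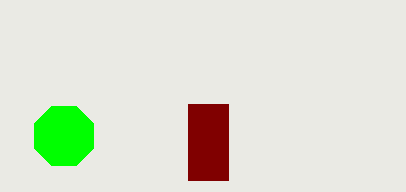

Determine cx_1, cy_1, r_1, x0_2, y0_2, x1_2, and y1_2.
cx_1 = 64
cy_1 = 136
r_1 = 32
x0_2 = 188
y0_2 = 104
x1_2 = 228
y1_2 = 180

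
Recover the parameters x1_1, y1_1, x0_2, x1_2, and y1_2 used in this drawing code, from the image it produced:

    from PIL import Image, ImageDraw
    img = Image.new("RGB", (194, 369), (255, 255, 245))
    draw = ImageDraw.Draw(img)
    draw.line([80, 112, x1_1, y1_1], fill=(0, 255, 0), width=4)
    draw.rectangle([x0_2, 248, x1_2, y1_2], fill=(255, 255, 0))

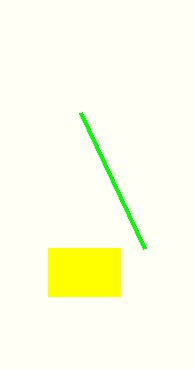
x1_1 = 144, y1_1 = 248, x0_2 = 48, x1_2 = 120, y1_2 = 296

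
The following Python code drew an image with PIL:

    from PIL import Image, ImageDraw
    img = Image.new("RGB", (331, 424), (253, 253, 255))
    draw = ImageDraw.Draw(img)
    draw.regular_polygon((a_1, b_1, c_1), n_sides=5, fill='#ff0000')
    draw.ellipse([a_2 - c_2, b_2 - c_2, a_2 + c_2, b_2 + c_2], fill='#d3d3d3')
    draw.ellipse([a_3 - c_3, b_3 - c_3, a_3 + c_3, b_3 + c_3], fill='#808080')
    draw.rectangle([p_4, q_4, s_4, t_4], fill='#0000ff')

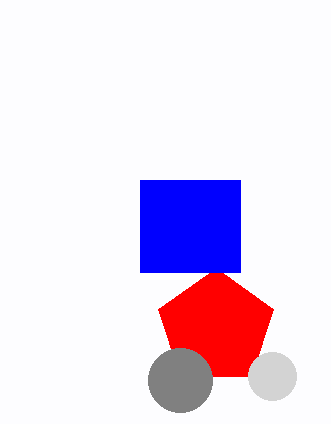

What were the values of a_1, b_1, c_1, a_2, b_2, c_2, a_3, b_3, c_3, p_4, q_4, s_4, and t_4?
a_1 = 216, b_1 = 328, c_1 = 60, a_2 = 272, b_2 = 376, c_2 = 24, a_3 = 180, b_3 = 380, c_3 = 32, p_4 = 140, q_4 = 180, s_4 = 240, t_4 = 272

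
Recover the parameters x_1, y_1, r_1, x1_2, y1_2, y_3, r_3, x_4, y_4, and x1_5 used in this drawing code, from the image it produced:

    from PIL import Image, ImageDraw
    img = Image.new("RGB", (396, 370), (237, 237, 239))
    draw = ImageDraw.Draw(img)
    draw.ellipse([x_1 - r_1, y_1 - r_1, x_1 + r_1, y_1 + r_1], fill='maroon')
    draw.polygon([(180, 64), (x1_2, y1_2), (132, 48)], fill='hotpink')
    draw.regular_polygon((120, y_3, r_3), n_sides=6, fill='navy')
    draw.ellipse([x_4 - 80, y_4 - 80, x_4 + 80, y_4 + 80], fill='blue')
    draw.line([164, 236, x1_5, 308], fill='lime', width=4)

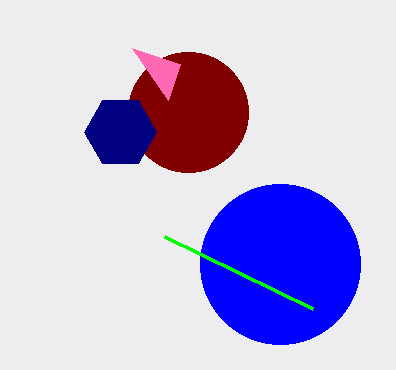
x_1 = 188; y_1 = 112; r_1 = 60; x1_2 = 168; y1_2 = 100; y_3 = 132; r_3 = 36; x_4 = 280; y_4 = 264; x1_5 = 312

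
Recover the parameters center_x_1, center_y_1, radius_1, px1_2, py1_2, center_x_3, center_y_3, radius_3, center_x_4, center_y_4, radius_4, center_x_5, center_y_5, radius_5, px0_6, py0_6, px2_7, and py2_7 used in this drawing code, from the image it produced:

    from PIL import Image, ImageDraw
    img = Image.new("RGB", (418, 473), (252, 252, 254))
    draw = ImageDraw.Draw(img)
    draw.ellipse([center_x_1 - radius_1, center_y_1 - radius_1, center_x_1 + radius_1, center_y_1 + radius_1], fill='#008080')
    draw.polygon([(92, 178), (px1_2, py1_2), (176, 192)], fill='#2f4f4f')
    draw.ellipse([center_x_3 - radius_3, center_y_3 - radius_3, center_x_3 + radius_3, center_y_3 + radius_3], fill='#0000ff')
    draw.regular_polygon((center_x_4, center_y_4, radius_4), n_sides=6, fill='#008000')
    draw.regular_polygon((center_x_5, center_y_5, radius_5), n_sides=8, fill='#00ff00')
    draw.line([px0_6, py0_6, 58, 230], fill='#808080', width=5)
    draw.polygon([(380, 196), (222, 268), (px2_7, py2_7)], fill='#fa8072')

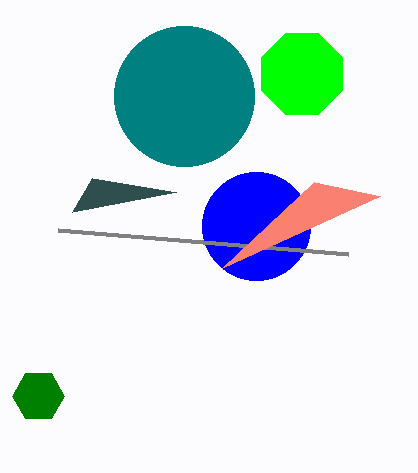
center_x_1 = 184, center_y_1 = 96, radius_1 = 70, px1_2 = 72, py1_2 = 212, center_x_3 = 256, center_y_3 = 226, radius_3 = 54, center_x_4 = 38, center_y_4 = 396, radius_4 = 26, center_x_5 = 302, center_y_5 = 74, radius_5 = 44, px0_6 = 348, py0_6 = 254, px2_7 = 314, py2_7 = 182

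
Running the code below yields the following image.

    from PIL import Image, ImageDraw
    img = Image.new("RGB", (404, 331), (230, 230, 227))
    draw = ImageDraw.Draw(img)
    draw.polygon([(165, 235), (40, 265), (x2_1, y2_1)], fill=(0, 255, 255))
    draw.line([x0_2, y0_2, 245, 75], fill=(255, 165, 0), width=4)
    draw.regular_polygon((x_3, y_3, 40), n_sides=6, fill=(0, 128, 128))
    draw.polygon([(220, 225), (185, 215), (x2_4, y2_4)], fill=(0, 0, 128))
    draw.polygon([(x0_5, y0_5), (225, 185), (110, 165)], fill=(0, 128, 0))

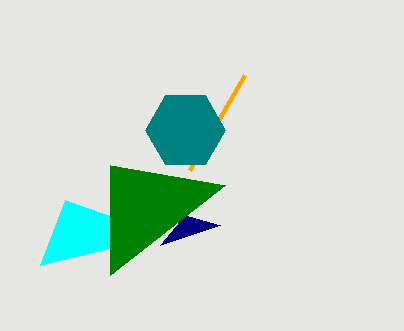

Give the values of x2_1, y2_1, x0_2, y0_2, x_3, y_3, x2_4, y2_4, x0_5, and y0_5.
x2_1 = 65
y2_1 = 200
x0_2 = 190
y0_2 = 170
x_3 = 185
y_3 = 130
x2_4 = 160
y2_4 = 245
x0_5 = 110
y0_5 = 275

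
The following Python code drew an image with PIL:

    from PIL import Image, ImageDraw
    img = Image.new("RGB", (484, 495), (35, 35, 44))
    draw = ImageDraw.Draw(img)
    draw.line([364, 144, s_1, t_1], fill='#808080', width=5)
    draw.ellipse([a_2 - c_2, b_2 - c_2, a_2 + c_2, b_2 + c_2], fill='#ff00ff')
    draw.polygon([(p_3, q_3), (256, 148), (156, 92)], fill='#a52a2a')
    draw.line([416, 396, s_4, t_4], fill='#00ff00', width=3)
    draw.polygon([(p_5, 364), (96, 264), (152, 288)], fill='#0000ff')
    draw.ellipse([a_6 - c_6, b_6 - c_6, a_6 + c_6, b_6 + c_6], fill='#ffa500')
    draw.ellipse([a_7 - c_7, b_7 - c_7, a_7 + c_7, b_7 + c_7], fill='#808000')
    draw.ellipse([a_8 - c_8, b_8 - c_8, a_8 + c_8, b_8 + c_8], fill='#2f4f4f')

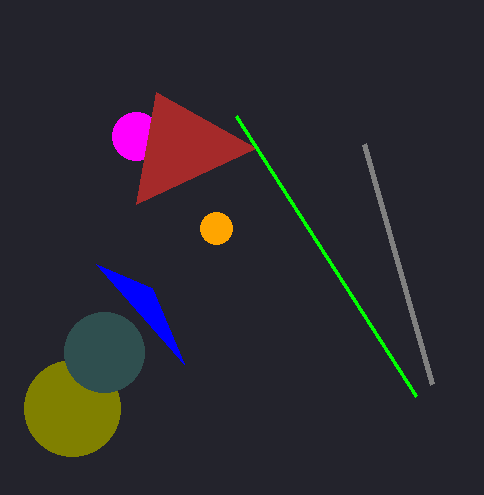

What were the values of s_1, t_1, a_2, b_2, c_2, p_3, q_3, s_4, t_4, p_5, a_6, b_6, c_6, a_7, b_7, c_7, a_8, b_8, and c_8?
s_1 = 432, t_1 = 384, a_2 = 136, b_2 = 136, c_2 = 24, p_3 = 136, q_3 = 204, s_4 = 236, t_4 = 116, p_5 = 184, a_6 = 216, b_6 = 228, c_6 = 16, a_7 = 72, b_7 = 408, c_7 = 48, a_8 = 104, b_8 = 352, c_8 = 40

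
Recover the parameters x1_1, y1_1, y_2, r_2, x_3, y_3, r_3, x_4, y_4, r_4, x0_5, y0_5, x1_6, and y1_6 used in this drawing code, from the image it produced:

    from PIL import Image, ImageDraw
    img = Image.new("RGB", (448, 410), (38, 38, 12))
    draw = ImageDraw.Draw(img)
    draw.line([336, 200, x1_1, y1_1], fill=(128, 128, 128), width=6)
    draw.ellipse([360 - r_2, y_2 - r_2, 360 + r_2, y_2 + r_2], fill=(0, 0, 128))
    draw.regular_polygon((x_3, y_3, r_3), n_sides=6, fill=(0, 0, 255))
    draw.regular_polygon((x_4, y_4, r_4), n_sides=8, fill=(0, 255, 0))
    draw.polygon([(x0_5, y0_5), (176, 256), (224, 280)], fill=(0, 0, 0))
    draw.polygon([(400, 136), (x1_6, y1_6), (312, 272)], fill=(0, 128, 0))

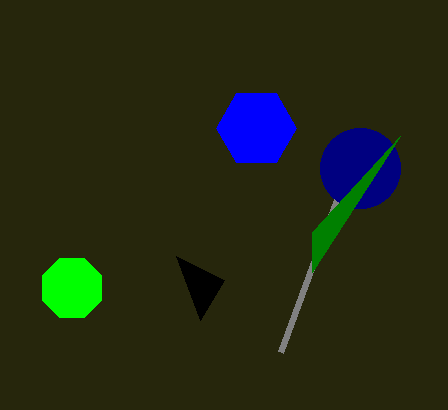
x1_1 = 280, y1_1 = 352, y_2 = 168, r_2 = 40, x_3 = 256, y_3 = 128, r_3 = 40, x_4 = 72, y_4 = 288, r_4 = 32, x0_5 = 200, y0_5 = 320, x1_6 = 312, y1_6 = 232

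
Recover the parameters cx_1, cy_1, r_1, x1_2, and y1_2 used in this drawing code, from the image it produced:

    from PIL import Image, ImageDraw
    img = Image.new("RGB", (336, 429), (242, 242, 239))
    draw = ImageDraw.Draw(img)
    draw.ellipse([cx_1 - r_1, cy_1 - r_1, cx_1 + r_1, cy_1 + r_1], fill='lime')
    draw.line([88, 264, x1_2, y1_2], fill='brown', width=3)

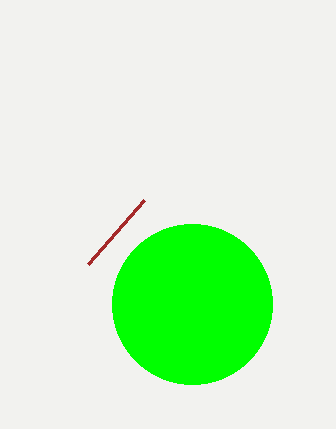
cx_1 = 192; cy_1 = 304; r_1 = 80; x1_2 = 144; y1_2 = 200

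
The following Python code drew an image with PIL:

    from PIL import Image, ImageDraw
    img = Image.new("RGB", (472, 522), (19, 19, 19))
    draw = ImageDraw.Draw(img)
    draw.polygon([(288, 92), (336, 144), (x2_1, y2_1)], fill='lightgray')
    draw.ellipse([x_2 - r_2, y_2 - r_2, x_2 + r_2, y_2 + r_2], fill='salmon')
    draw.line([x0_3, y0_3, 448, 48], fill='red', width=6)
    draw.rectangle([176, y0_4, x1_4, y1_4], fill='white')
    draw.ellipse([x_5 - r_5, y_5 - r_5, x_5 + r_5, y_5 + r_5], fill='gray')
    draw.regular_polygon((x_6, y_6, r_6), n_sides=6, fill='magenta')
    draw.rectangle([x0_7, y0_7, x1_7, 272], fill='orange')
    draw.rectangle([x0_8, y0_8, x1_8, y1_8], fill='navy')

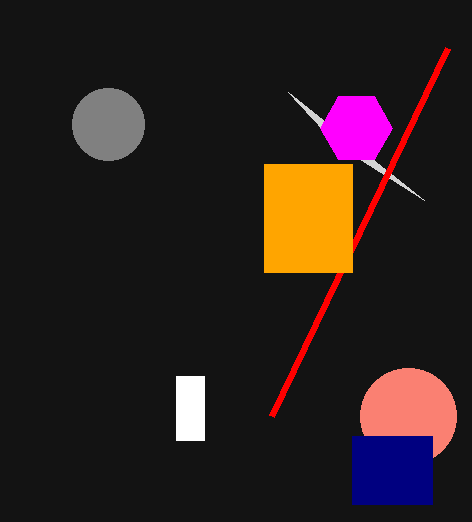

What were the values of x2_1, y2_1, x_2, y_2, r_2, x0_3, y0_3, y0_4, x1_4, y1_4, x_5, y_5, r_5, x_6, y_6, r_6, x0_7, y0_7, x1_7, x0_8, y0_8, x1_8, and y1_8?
x2_1 = 424, y2_1 = 200, x_2 = 408, y_2 = 416, r_2 = 48, x0_3 = 272, y0_3 = 416, y0_4 = 376, x1_4 = 204, y1_4 = 440, x_5 = 108, y_5 = 124, r_5 = 36, x_6 = 356, y_6 = 128, r_6 = 36, x0_7 = 264, y0_7 = 164, x1_7 = 352, x0_8 = 352, y0_8 = 436, x1_8 = 432, y1_8 = 504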